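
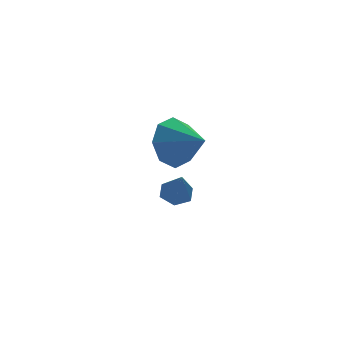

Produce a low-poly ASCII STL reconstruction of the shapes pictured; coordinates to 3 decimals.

solid 
facet normal 0.139 0.513 -0.847
outer loop
vertex 2.518 2.743 -4.902
vertex 2.205 3.27 -4.634
vertex 2.868 3.204 -4.565
endloop
endfacet
facet normal 0.737 -0.662 0.140
outer loop
vertex 2.518 2.743 -4.902
vertex 2.868 3.204 -4.565
vertex 1.995 2.49 -3.346
endloop
endfacet
facet normal 0.139 0.513 -0.847
outer loop
vertex 2.868 3.204 -4.565
vertex 2.205 3.27 -4.634
vertex 2.555 3.732 -4.297
endloop
endfacet
facet normal 0.766 0.135 0.628
outer loop
vertex 2.868 3.204 -4.565
vertex 2.555 3.732 -4.297
vertex 1.995 2.49 -3.346
endloop
endfacet
facet normal 0.138 0.513 -0.847
outer loop
vertex 2.555 3.732 -4.297
vertex 2.205 3.27 -4.634
vertex 1.892 3.798 -4.365
endloop
endfacet
facet normal -0.020 0.613 0.789
outer loop
vertex 2.555 3.732 -4.297
vertex 1.892 3.798 -4.365
vertex 1.995 2.49 -3.346
endloop
endfacet
facet normal 0.139 0.514 -0.847
outer loop
vertex 1.892 3.798 -4.365
vertex 2.205 3.27 -4.634
vertex 1.542 3.337 -4.702
endloop
endfacet
facet normal -0.835 0.295 0.464
outer loop
vertex 1.892 3.798 -4.365
vertex 1.542 3.337 -4.702
vertex 1.995 2.49 -3.346
endloop
endfacet
facet normal 0.139 0.514 -0.847
outer loop
vertex 1.542 3.337 -4.702
vertex 2.205 3.27 -4.634
vertex 1.855 2.809 -4.971
endloop
endfacet
facet normal -0.865 -0.501 -0.024
outer loop
vertex 1.542 3.337 -4.702
vertex 1.855 2.809 -4.971
vertex 1.995 2.49 -3.346
endloop
endfacet
facet normal 0.139 0.513 -0.847
outer loop
vertex 1.855 2.809 -4.971
vertex 2.205 3.27 -4.634
vertex 2.518 2.743 -4.902
endloop
endfacet
facet normal -0.078 -0.980 -0.186
outer loop
vertex 1.855 2.809 -4.971
vertex 2.518 2.743 -4.902
vertex 1.995 2.49 -3.346
endloop
endfacet
facet normal -0.354 0.857 -0.374
outer loop
vertex 0.845 -0.051 -0.933
vertex 0.317 0.143 0.013
vertex 1.314 0.382 -0.384
endloop
endfacet
facet normal 0.817 -0.478 -0.321
outer loop
vertex 0.845 -0.051 -0.933
vertex 1.314 0.382 -0.384
vertex 0.823 -1.083 0.547
endloop
endfacet
facet normal -0.354 0.857 -0.374
outer loop
vertex 1.314 0.382 -0.384
vertex 0.317 0.143 0.013
vertex 1.199 0.675 0.397
endloop
endfacet
facet normal 0.959 -0.187 0.211
outer loop
vertex 1.314 0.382 -0.384
vertex 1.199 0.675 0.397
vertex 0.823 -1.083 0.547
endloop
endfacet
facet normal -0.354 0.857 -0.374
outer loop
vertex 1.199 0.675 0.397
vertex 0.317 0.143 0.013
vertex 0.567 0.656 0.953
endloop
endfacet
facet normal 0.660 -0.077 0.747
outer loop
vertex 1.199 0.675 0.397
vertex 0.567 0.656 0.953
vertex 0.823 -1.083 0.547
endloop
endfacet
facet normal -0.354 0.857 -0.374
outer loop
vertex 0.567 0.656 0.953
vertex 0.317 0.143 0.013
vertex -0.211 0.337 0.958
endloop
endfacet
facet normal 0.094 -0.213 0.972
outer loop
vertex 0.567 0.656 0.953
vertex -0.211 0.337 0.958
vertex 0.823 -1.083 0.547
endloop
endfacet
facet normal -0.354 0.857 -0.374
outer loop
vertex -0.211 0.337 0.958
vertex 0.317 0.143 0.013
vertex -0.681 -0.096 0.41
endloop
endfacet
facet normal -0.406 -0.514 0.755
outer loop
vertex -0.211 0.337 0.958
vertex -0.681 -0.096 0.41
vertex 0.823 -1.083 0.547
endloop
endfacet
facet normal -0.354 0.857 -0.375
outer loop
vertex -0.681 -0.096 0.41
vertex 0.317 0.143 0.013
vertex -0.566 -0.39 -0.371
endloop
endfacet
facet normal -0.549 -0.806 0.222
outer loop
vertex -0.681 -0.096 0.41
vertex -0.566 -0.39 -0.371
vertex 0.823 -1.083 0.547
endloop
endfacet
facet normal -0.355 0.857 -0.374
outer loop
vertex -0.566 -0.39 -0.371
vertex 0.317 0.143 0.013
vertex 0.066 -0.371 -0.927
endloop
endfacet
facet normal -0.249 -0.916 -0.315
outer loop
vertex -0.566 -0.39 -0.371
vertex 0.066 -0.371 -0.927
vertex 0.823 -1.083 0.547
endloop
endfacet
facet normal -0.355 0.857 -0.374
outer loop
vertex 0.066 -0.371 -0.927
vertex 0.317 0.143 0.013
vertex 0.845 -0.051 -0.933
endloop
endfacet
facet normal 0.316 -0.780 -0.539
outer loop
vertex 0.066 -0.371 -0.927
vertex 0.845 -0.051 -0.933
vertex 0.823 -1.083 0.547
endloop
endfacet

endsolid


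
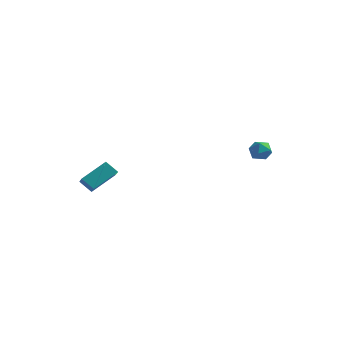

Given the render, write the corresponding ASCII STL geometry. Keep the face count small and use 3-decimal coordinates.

solid 
facet normal -0.941 -0.126 0.315
outer loop
vertex 3.294 3.996 0.754
vertex 3.522 3.396 1.195
vertex 3.524 4.117 1.488
endloop
endfacet
facet normal -0.812 0.560 0.162
outer loop
vertex 3.294 3.996 0.754
vertex 3.524 4.117 1.488
vertex 3.748 4.605 0.924
endloop
endfacet
facet normal -0.608 0.599 -0.521
outer loop
vertex 3.294 3.996 0.754
vertex 3.748 4.605 0.924
vertex 3.884 4.185 0.283
endloop
endfacet
facet normal -0.610 -0.062 -0.790
outer loop
vertex 3.294 3.996 0.754
vertex 3.884 4.185 0.283
vertex 3.744 3.438 0.45
endloop
endfacet
facet normal -0.816 -0.510 -0.272
outer loop
vertex 3.294 3.996 0.754
vertex 3.744 3.438 0.45
vertex 3.522 3.396 1.195
endloop
endfacet
facet normal -0.268 0.779 0.567
outer loop
vertex 3.748 4.605 0.924
vertex 3.524 4.117 1.488
vertex 4.256 4.382 1.47
endloop
endfacet
facet normal -0.474 -0.330 0.816
outer loop
vertex 3.524 4.117 1.488
vertex 3.522 3.396 1.195
vertex 4.116 3.635 1.637
endloop
endfacet
facet normal -0.273 -0.952 -0.135
outer loop
vertex 3.522 3.396 1.195
vertex 3.744 3.438 0.45
vertex 4.252 3.215 0.996
endloop
endfacet
facet normal 0.059 -0.228 -0.972
outer loop
vertex 3.744 3.438 0.45
vertex 3.884 4.185 0.283
vertex 4.476 3.703 0.432
endloop
endfacet
facet normal 0.062 0.841 -0.538
outer loop
vertex 3.884 4.185 0.283
vertex 3.748 4.605 0.924
vertex 4.478 4.424 0.725
endloop
endfacet
facet normal 0.610 0.062 0.790
outer loop
vertex 4.706 3.824 1.166
vertex 4.256 4.382 1.47
vertex 4.116 3.635 1.637
endloop
endfacet
facet normal 0.608 -0.599 0.521
outer loop
vertex 4.706 3.824 1.166
vertex 4.116 3.635 1.637
vertex 4.252 3.215 0.996
endloop
endfacet
facet normal 0.812 -0.560 -0.162
outer loop
vertex 4.706 3.824 1.166
vertex 4.252 3.215 0.996
vertex 4.476 3.703 0.432
endloop
endfacet
facet normal 0.941 0.126 -0.315
outer loop
vertex 4.706 3.824 1.166
vertex 4.476 3.703 0.432
vertex 4.478 4.424 0.725
endloop
endfacet
facet normal 0.816 0.510 0.272
outer loop
vertex 4.706 3.824 1.166
vertex 4.478 4.424 0.725
vertex 4.256 4.382 1.47
endloop
endfacet
facet normal -0.059 0.228 0.972
outer loop
vertex 4.116 3.635 1.637
vertex 4.256 4.382 1.47
vertex 3.524 4.117 1.488
endloop
endfacet
facet normal -0.062 -0.841 0.538
outer loop
vertex 4.252 3.215 0.996
vertex 4.116 3.635 1.637
vertex 3.522 3.396 1.195
endloop
endfacet
facet normal 0.268 -0.779 -0.567
outer loop
vertex 4.476 3.703 0.432
vertex 4.252 3.215 0.996
vertex 3.744 3.438 0.45
endloop
endfacet
facet normal 0.474 0.330 -0.816
outer loop
vertex 4.478 4.424 0.725
vertex 4.476 3.703 0.432
vertex 3.884 4.185 0.283
endloop
endfacet
facet normal 0.273 0.952 0.135
outer loop
vertex 4.256 4.382 1.47
vertex 4.478 4.424 0.725
vertex 3.748 4.605 0.924
endloop
endfacet
facet normal -0.732 -0.118 0.671
outer loop
vertex -1.699 -3.485 1.291
vertex -2.4 -2.71 0.662
vertex -2.372 -4.889 0.309
endloop
endfacet
facet normal 0.575 -0.636 0.515
outer loop
vertex -1.64 -4.77 -0.362
vertex -1.699 -3.485 1.291
vertex -2.372 -4.889 0.309
endloop
endfacet
facet normal -0.732 -0.118 0.671
outer loop
vertex -2.372 -4.889 0.309
vertex -2.4 -2.71 0.662
vertex -3.073 -4.113 -0.32
endloop
endfacet
facet normal -0.365 -0.763 -0.534
outer loop
vertex -3.073 -4.113 -0.32
vertex -1.64 -4.77 -0.362
vertex -2.372 -4.889 0.309
endloop
endfacet
facet normal 0.365 0.763 0.533
outer loop
vertex -1.699 -3.485 1.291
vertex -1.668 -2.591 -0.009
vertex -2.4 -2.71 0.662
endloop
endfacet
facet normal 0.575 -0.636 0.515
outer loop
vertex -0.967 -3.367 0.62
vertex -1.699 -3.485 1.291
vertex -1.64 -4.77 -0.362
endloop
endfacet
facet normal 0.366 0.763 0.533
outer loop
vertex -0.967 -3.367 0.62
vertex -1.668 -2.591 -0.009
vertex -1.699 -3.485 1.291
endloop
endfacet
facet normal -0.575 0.636 -0.515
outer loop
vertex -2.4 -2.71 0.662
vertex -1.668 -2.591 -0.009
vertex -3.073 -4.113 -0.32
endloop
endfacet
facet normal -0.366 -0.763 -0.533
outer loop
vertex -2.341 -3.995 -0.991
vertex -1.64 -4.77 -0.362
vertex -3.073 -4.113 -0.32
endloop
endfacet
facet normal -0.575 0.636 -0.515
outer loop
vertex -3.073 -4.113 -0.32
vertex -1.668 -2.591 -0.009
vertex -2.341 -3.995 -0.991
endloop
endfacet
facet normal 0.732 0.118 -0.671
outer loop
vertex -2.341 -3.995 -0.991
vertex -0.967 -3.367 0.62
vertex -1.64 -4.77 -0.362
endloop
endfacet
facet normal 0.732 0.118 -0.671
outer loop
vertex -1.668 -2.591 -0.009
vertex -0.967 -3.367 0.62
vertex -2.341 -3.995 -0.991
endloop
endfacet

endsolid


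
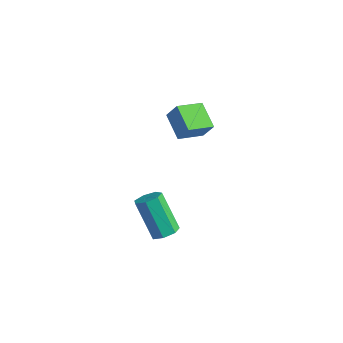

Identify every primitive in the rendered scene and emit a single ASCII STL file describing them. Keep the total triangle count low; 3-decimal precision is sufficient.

solid 
facet normal 0.559 -0.083 -0.825
outer loop
vertex 1.336 -3.464 -3.15
vertex 0.96 -4.007 -3.35
vertex 0.857 -3.338 -3.487
endloop
endfacet
facet normal 0.220 0.974 0.052
outer loop
vertex 1.336 -3.464 -3.15
vertex 0.857 -3.338 -3.487
vertex 0.156 -3.291 -1.409
endloop
endfacet
facet normal 0.220 0.974 0.052
outer loop
vertex 0.156 -3.291 -1.409
vertex 0.857 -3.338 -3.487
vertex -0.323 -3.165 -1.746
endloop
endfacet
facet normal -0.559 0.082 0.825
outer loop
vertex 0.156 -3.291 -1.409
vertex -0.323 -3.165 -1.746
vertex -0.22 -3.833 -1.61
endloop
endfacet
facet normal 0.559 -0.083 -0.825
outer loop
vertex 0.857 -3.338 -3.487
vertex 0.96 -4.007 -3.35
vertex 0.456 -3.716 -3.721
endloop
endfacet
facet normal -0.489 0.771 -0.408
outer loop
vertex 0.857 -3.338 -3.487
vertex 0.456 -3.716 -3.721
vertex -0.323 -3.165 -1.746
endloop
endfacet
facet normal -0.488 0.772 -0.408
outer loop
vertex -0.323 -3.165 -1.746
vertex 0.456 -3.716 -3.721
vertex -0.724 -3.542 -1.98
endloop
endfacet
facet normal -0.559 0.082 0.825
outer loop
vertex -0.323 -3.165 -1.746
vertex -0.724 -3.542 -1.98
vertex -0.22 -3.833 -1.61
endloop
endfacet
facet normal 0.559 -0.083 -0.825
outer loop
vertex 0.456 -3.716 -3.721
vertex 0.96 -4.007 -3.35
vertex 0.434 -4.313 -3.676
endloop
endfacet
facet normal -0.828 -0.012 -0.560
outer loop
vertex 0.456 -3.716 -3.721
vertex 0.434 -4.313 -3.676
vertex -0.724 -3.542 -1.98
endloop
endfacet
facet normal -0.828 -0.012 -0.560
outer loop
vertex -0.724 -3.542 -1.98
vertex 0.434 -4.313 -3.676
vertex -0.746 -4.139 -1.935
endloop
endfacet
facet normal -0.558 0.083 0.826
outer loop
vertex -0.724 -3.542 -1.98
vertex -0.746 -4.139 -1.935
vertex -0.22 -3.833 -1.61
endloop
endfacet
facet normal 0.559 -0.082 -0.825
outer loop
vertex 0.434 -4.313 -3.676
vertex 0.96 -4.007 -3.35
vertex 0.808 -4.679 -3.386
endloop
endfacet
facet normal -0.545 -0.787 -0.291
outer loop
vertex 0.434 -4.313 -3.676
vertex 0.808 -4.679 -3.386
vertex -0.746 -4.139 -1.935
endloop
endfacet
facet normal -0.544 -0.787 -0.290
outer loop
vertex -0.746 -4.139 -1.935
vertex 0.808 -4.679 -3.386
vertex -0.371 -4.505 -1.645
endloop
endfacet
facet normal -0.558 0.082 0.826
outer loop
vertex -0.746 -4.139 -1.935
vertex -0.371 -4.505 -1.645
vertex -0.22 -3.833 -1.61
endloop
endfacet
facet normal 0.559 -0.082 -0.825
outer loop
vertex 0.808 -4.679 -3.386
vertex 0.96 -4.007 -3.35
vertex 1.297 -4.539 -3.069
endloop
endfacet
facet normal 0.149 -0.969 0.198
outer loop
vertex 0.808 -4.679 -3.386
vertex 1.297 -4.539 -3.069
vertex -0.371 -4.505 -1.645
endloop
endfacet
facet normal 0.148 -0.969 0.197
outer loop
vertex -0.371 -4.505 -1.645
vertex 1.297 -4.539 -3.069
vertex 0.117 -4.366 -1.328
endloop
endfacet
facet normal -0.559 0.083 0.825
outer loop
vertex -0.371 -4.505 -1.645
vertex 0.117 -4.366 -1.328
vertex -0.22 -3.833 -1.61
endloop
endfacet
facet normal 0.559 -0.082 -0.825
outer loop
vertex 1.297 -4.539 -3.069
vertex 0.96 -4.007 -3.35
vertex 1.531 -3.999 -2.964
endloop
endfacet
facet normal 0.731 -0.421 0.537
outer loop
vertex 1.297 -4.539 -3.069
vertex 1.531 -3.999 -2.964
vertex 0.117 -4.366 -1.328
endloop
endfacet
facet normal 0.731 -0.422 0.537
outer loop
vertex 0.117 -4.366 -1.328
vertex 1.531 -3.999 -2.964
vertex 0.352 -3.825 -1.223
endloop
endfacet
facet normal -0.559 0.083 0.825
outer loop
vertex 0.117 -4.366 -1.328
vertex 0.352 -3.825 -1.223
vertex -0.22 -3.833 -1.61
endloop
endfacet
facet normal 0.559 -0.083 -0.825
outer loop
vertex 1.531 -3.999 -2.964
vertex 0.96 -4.007 -3.35
vertex 1.336 -3.464 -3.15
endloop
endfacet
facet normal 0.763 0.442 0.472
outer loop
vertex 1.531 -3.999 -2.964
vertex 1.336 -3.464 -3.15
vertex 0.352 -3.825 -1.223
endloop
endfacet
facet normal 0.762 0.444 0.472
outer loop
vertex 0.352 -3.825 -1.223
vertex 1.336 -3.464 -3.15
vertex 0.156 -3.291 -1.409
endloop
endfacet
facet normal -0.559 0.082 0.825
outer loop
vertex 0.352 -3.825 -1.223
vertex 0.156 -3.291 -1.409
vertex -0.22 -3.833 -1.61
endloop
endfacet
facet normal -0.514 -0.097 -0.852
outer loop
vertex -2.52 1.018 -2.173
vertex -3.756 1.641 -1.498
vertex -2.07 2.373 -2.599
endloop
endfacet
facet normal 0.802 -0.404 -0.439
outer loop
vertex -1.504 2.479 -1.662
vertex -2.52 1.018 -2.173
vertex -2.07 2.373 -2.599
endloop
endfacet
facet normal -0.514 -0.097 -0.852
outer loop
vertex -2.07 2.373 -2.599
vertex -3.756 1.641 -1.498
vertex -3.305 2.996 -1.924
endloop
endfacet
facet normal 0.303 0.909 -0.286
outer loop
vertex -3.305 2.996 -1.924
vertex -1.504 2.479 -1.662
vertex -2.07 2.373 -2.599
endloop
endfacet
facet normal -0.302 -0.909 0.286
outer loop
vertex -2.52 1.018 -2.173
vertex -3.19 1.747 -0.561
vertex -3.756 1.641 -1.498
endloop
endfacet
facet normal 0.803 -0.405 -0.438
outer loop
vertex -1.955 1.124 -1.236
vertex -2.52 1.018 -2.173
vertex -1.504 2.479 -1.662
endloop
endfacet
facet normal -0.303 -0.909 0.285
outer loop
vertex -1.955 1.124 -1.236
vertex -3.19 1.747 -0.561
vertex -2.52 1.018 -2.173
endloop
endfacet
facet normal -0.802 0.405 0.439
outer loop
vertex -3.756 1.641 -1.498
vertex -3.19 1.747 -0.561
vertex -3.305 2.996 -1.924
endloop
endfacet
facet normal 0.303 0.909 -0.285
outer loop
vertex -2.74 3.102 -0.987
vertex -1.504 2.479 -1.662
vertex -3.305 2.996 -1.924
endloop
endfacet
facet normal -0.803 0.404 0.438
outer loop
vertex -3.305 2.996 -1.924
vertex -3.19 1.747 -0.561
vertex -2.74 3.102 -0.987
endloop
endfacet
facet normal 0.514 0.097 0.852
outer loop
vertex -2.74 3.102 -0.987
vertex -1.955 1.124 -1.236
vertex -1.504 2.479 -1.662
endloop
endfacet
facet normal 0.515 0.097 0.852
outer loop
vertex -3.19 1.747 -0.561
vertex -1.955 1.124 -1.236
vertex -2.74 3.102 -0.987
endloop
endfacet

endsolid


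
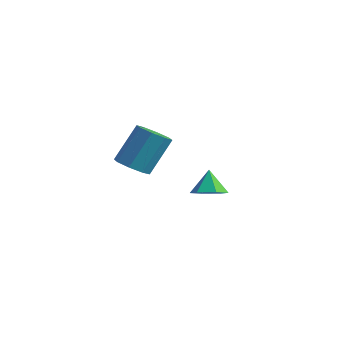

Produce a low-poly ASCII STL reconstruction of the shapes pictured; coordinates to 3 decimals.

solid 
facet normal 0.331 -0.410 -0.850
outer loop
vertex -0.086 3.43 -3.434
vertex -0.857 2.973 -3.514
vertex -0.779 3.792 -3.879
endloop
endfacet
facet normal 0.306 0.914 0.266
outer loop
vertex -0.086 3.43 -3.434
vertex -0.779 3.792 -3.879
vertex -1.303 3.527 -2.366
endloop
endfacet
facet normal 0.330 -0.410 -0.850
outer loop
vertex -0.779 3.792 -3.879
vertex -0.857 2.973 -3.514
vertex -1.551 3.334 -3.958
endloop
endfacet
facet normal -0.508 0.861 -0.025
outer loop
vertex -0.779 3.792 -3.879
vertex -1.551 3.334 -3.958
vertex -1.303 3.527 -2.366
endloop
endfacet
facet normal 0.330 -0.410 -0.850
outer loop
vertex -1.551 3.334 -3.958
vertex -0.857 2.973 -3.514
vertex -1.628 2.516 -3.593
endloop
endfacet
facet normal -0.979 0.152 0.134
outer loop
vertex -1.551 3.334 -3.958
vertex -1.628 2.516 -3.593
vertex -1.303 3.527 -2.366
endloop
endfacet
facet normal 0.331 -0.411 -0.850
outer loop
vertex -1.628 2.516 -3.593
vertex -0.857 2.973 -3.514
vertex -0.934 2.154 -3.148
endloop
endfacet
facet normal -0.637 -0.504 0.584
outer loop
vertex -1.628 2.516 -3.593
vertex -0.934 2.154 -3.148
vertex -1.303 3.527 -2.366
endloop
endfacet
facet normal 0.331 -0.411 -0.850
outer loop
vertex -0.934 2.154 -3.148
vertex -0.857 2.973 -3.514
vertex -0.163 2.611 -3.069
endloop
endfacet
facet normal 0.177 -0.451 0.875
outer loop
vertex -0.934 2.154 -3.148
vertex -0.163 2.611 -3.069
vertex -1.303 3.527 -2.366
endloop
endfacet
facet normal 0.331 -0.410 -0.850
outer loop
vertex -0.163 2.611 -3.069
vertex -0.857 2.973 -3.514
vertex -0.086 3.43 -3.434
endloop
endfacet
facet normal 0.649 0.258 0.716
outer loop
vertex -0.163 2.611 -3.069
vertex -0.086 3.43 -3.434
vertex -1.303 3.527 -2.366
endloop
endfacet
facet normal -0.143 -0.554 -0.820
outer loop
vertex 0.384 -3.243 0.888
vertex -0.441 -2.971 0.848
vertex 0.316 -2.689 0.526
endloop
endfacet
facet normal 0.984 0.006 -0.176
outer loop
vertex 0.384 -3.243 0.888
vertex 0.316 -2.689 0.526
vertex 0.686 -2.082 2.611
endloop
endfacet
facet normal 0.984 0.006 -0.176
outer loop
vertex 0.686 -2.082 2.611
vertex 0.316 -2.689 0.526
vertex 0.618 -1.527 2.249
endloop
endfacet
facet normal 0.144 0.553 0.821
outer loop
vertex 0.686 -2.082 2.611
vertex 0.618 -1.527 2.249
vertex -0.139 -1.809 2.572
endloop
endfacet
facet normal -0.143 -0.553 -0.821
outer loop
vertex 0.316 -2.689 0.526
vertex -0.441 -2.971 0.848
vertex -0.196 -2.299 0.353
endloop
endfacet
facet normal 0.624 0.593 -0.509
outer loop
vertex 0.316 -2.689 0.526
vertex -0.196 -2.299 0.353
vertex 0.618 -1.527 2.249
endloop
endfacet
facet normal 0.623 0.594 -0.509
outer loop
vertex 0.618 -1.527 2.249
vertex -0.196 -2.299 0.353
vertex 0.106 -1.138 2.076
endloop
endfacet
facet normal 0.144 0.554 0.820
outer loop
vertex 0.618 -1.527 2.249
vertex 0.106 -1.138 2.076
vertex -0.139 -1.809 2.572
endloop
endfacet
facet normal -0.143 -0.553 -0.821
outer loop
vertex -0.196 -2.299 0.353
vertex -0.441 -2.971 0.848
vertex -0.851 -2.303 0.47
endloop
endfacet
facet normal -0.102 0.833 -0.544
outer loop
vertex -0.196 -2.299 0.353
vertex -0.851 -2.303 0.47
vertex 0.106 -1.138 2.076
endloop
endfacet
facet normal -0.102 0.833 -0.544
outer loop
vertex 0.106 -1.138 2.076
vertex -0.851 -2.303 0.47
vertex -0.549 -1.142 2.193
endloop
endfacet
facet normal 0.143 0.554 0.820
outer loop
vertex 0.106 -1.138 2.076
vertex -0.549 -1.142 2.193
vertex -0.139 -1.809 2.572
endloop
endfacet
facet normal -0.144 -0.553 -0.821
outer loop
vertex -0.851 -2.303 0.47
vertex -0.441 -2.971 0.848
vertex -1.266 -2.698 0.809
endloop
endfacet
facet normal -0.769 0.585 -0.259
outer loop
vertex -0.851 -2.303 0.47
vertex -1.266 -2.698 0.809
vertex -0.549 -1.142 2.193
endloop
endfacet
facet normal -0.769 0.585 -0.259
outer loop
vertex -0.549 -1.142 2.193
vertex -1.266 -2.698 0.809
vertex -0.964 -1.537 2.532
endloop
endfacet
facet normal 0.143 0.554 0.820
outer loop
vertex -0.549 -1.142 2.193
vertex -0.964 -1.537 2.532
vertex -0.139 -1.809 2.572
endloop
endfacet
facet normal -0.144 -0.553 -0.821
outer loop
vertex -1.266 -2.698 0.809
vertex -0.441 -2.971 0.848
vertex -1.198 -3.253 1.171
endloop
endfacet
facet normal -0.984 -0.006 0.176
outer loop
vertex -1.266 -2.698 0.809
vertex -1.198 -3.253 1.171
vertex -0.964 -1.537 2.532
endloop
endfacet
facet normal -0.984 -0.006 0.176
outer loop
vertex -0.964 -1.537 2.532
vertex -1.198 -3.253 1.171
vertex -0.896 -2.091 2.894
endloop
endfacet
facet normal 0.143 0.554 0.820
outer loop
vertex -0.964 -1.537 2.532
vertex -0.896 -2.091 2.894
vertex -0.139 -1.809 2.572
endloop
endfacet
facet normal -0.144 -0.554 -0.820
outer loop
vertex -1.198 -3.253 1.171
vertex -0.441 -2.971 0.848
vertex -0.686 -3.642 1.344
endloop
endfacet
facet normal -0.623 -0.593 0.509
outer loop
vertex -1.198 -3.253 1.171
vertex -0.686 -3.642 1.344
vertex -0.896 -2.091 2.894
endloop
endfacet
facet normal -0.624 -0.593 0.509
outer loop
vertex -0.896 -2.091 2.894
vertex -0.686 -3.642 1.344
vertex -0.384 -2.481 3.067
endloop
endfacet
facet normal 0.143 0.553 0.821
outer loop
vertex -0.896 -2.091 2.894
vertex -0.384 -2.481 3.067
vertex -0.139 -1.809 2.572
endloop
endfacet
facet normal -0.143 -0.554 -0.820
outer loop
vertex -0.686 -3.642 1.344
vertex -0.441 -2.971 0.848
vertex -0.031 -3.638 1.227
endloop
endfacet
facet normal 0.102 -0.833 0.544
outer loop
vertex -0.686 -3.642 1.344
vertex -0.031 -3.638 1.227
vertex -0.384 -2.481 3.067
endloop
endfacet
facet normal 0.102 -0.833 0.544
outer loop
vertex -0.384 -2.481 3.067
vertex -0.031 -3.638 1.227
vertex 0.271 -2.477 2.95
endloop
endfacet
facet normal 0.143 0.553 0.821
outer loop
vertex -0.384 -2.481 3.067
vertex 0.271 -2.477 2.95
vertex -0.139 -1.809 2.572
endloop
endfacet
facet normal -0.143 -0.554 -0.820
outer loop
vertex -0.031 -3.638 1.227
vertex -0.441 -2.971 0.848
vertex 0.384 -3.243 0.888
endloop
endfacet
facet normal 0.769 -0.585 0.259
outer loop
vertex -0.031 -3.638 1.227
vertex 0.384 -3.243 0.888
vertex 0.271 -2.477 2.95
endloop
endfacet
facet normal 0.769 -0.585 0.259
outer loop
vertex 0.271 -2.477 2.95
vertex 0.384 -3.243 0.888
vertex 0.686 -2.082 2.611
endloop
endfacet
facet normal 0.144 0.553 0.821
outer loop
vertex 0.271 -2.477 2.95
vertex 0.686 -2.082 2.611
vertex -0.139 -1.809 2.572
endloop
endfacet

endsolid


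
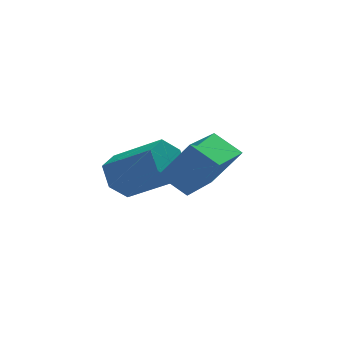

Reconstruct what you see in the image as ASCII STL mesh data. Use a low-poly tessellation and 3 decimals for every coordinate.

solid 
facet normal -0.619 0.584 -0.525
outer loop
vertex 2.613 3.037 -2.233
vertex 2.085 2.402 -2.317
vertex 2.018 2.915 -1.668
endloop
endfacet
facet normal 0.320 0.798 0.510
outer loop
vertex 2.613 3.037 -2.233
vertex 2.018 2.915 -1.668
vertex 3.783 1.933 -1.239
endloop
endfacet
facet normal 0.320 0.798 0.510
outer loop
vertex 3.783 1.933 -1.239
vertex 2.018 2.915 -1.668
vertex 3.187 1.811 -0.674
endloop
endfacet
facet normal 0.618 -0.584 0.526
outer loop
vertex 3.783 1.933 -1.239
vertex 3.187 1.811 -0.674
vertex 3.255 1.298 -1.323
endloop
endfacet
facet normal -0.619 0.584 -0.525
outer loop
vertex 2.018 2.915 -1.668
vertex 2.085 2.402 -2.317
vertex 1.49 2.28 -1.752
endloop
endfacet
facet normal -0.461 0.272 0.845
outer loop
vertex 2.018 2.915 -1.668
vertex 1.49 2.28 -1.752
vertex 3.187 1.811 -0.674
endloop
endfacet
facet normal -0.461 0.272 0.845
outer loop
vertex 3.187 1.811 -0.674
vertex 1.49 2.28 -1.752
vertex 2.659 1.176 -0.758
endloop
endfacet
facet normal 0.618 -0.584 0.526
outer loop
vertex 3.187 1.811 -0.674
vertex 2.659 1.176 -0.758
vertex 3.255 1.298 -1.323
endloop
endfacet
facet normal -0.619 0.584 -0.525
outer loop
vertex 1.49 2.28 -1.752
vertex 2.085 2.402 -2.317
vertex 1.557 1.767 -2.401
endloop
endfacet
facet normal -0.782 -0.526 0.335
outer loop
vertex 1.49 2.28 -1.752
vertex 1.557 1.767 -2.401
vertex 2.659 1.176 -0.758
endloop
endfacet
facet normal -0.781 -0.527 0.335
outer loop
vertex 2.659 1.176 -0.758
vertex 1.557 1.767 -2.401
vertex 2.727 0.663 -1.407
endloop
endfacet
facet normal 0.618 -0.584 0.526
outer loop
vertex 2.659 1.176 -0.758
vertex 2.727 0.663 -1.407
vertex 3.255 1.298 -1.323
endloop
endfacet
facet normal -0.618 0.584 -0.526
outer loop
vertex 1.557 1.767 -2.401
vertex 2.085 2.402 -2.317
vertex 2.153 1.889 -2.966
endloop
endfacet
facet normal -0.320 -0.798 -0.510
outer loop
vertex 1.557 1.767 -2.401
vertex 2.153 1.889 -2.966
vertex 2.727 0.663 -1.407
endloop
endfacet
facet normal -0.320 -0.798 -0.510
outer loop
vertex 2.727 0.663 -1.407
vertex 2.153 1.889 -2.966
vertex 3.322 0.785 -1.972
endloop
endfacet
facet normal 0.619 -0.584 0.525
outer loop
vertex 2.727 0.663 -1.407
vertex 3.322 0.785 -1.972
vertex 3.255 1.298 -1.323
endloop
endfacet
facet normal -0.618 0.584 -0.526
outer loop
vertex 2.153 1.889 -2.966
vertex 2.085 2.402 -2.317
vertex 2.681 2.524 -2.882
endloop
endfacet
facet normal 0.461 -0.272 -0.845
outer loop
vertex 2.153 1.889 -2.966
vertex 2.681 2.524 -2.882
vertex 3.322 0.785 -1.972
endloop
endfacet
facet normal 0.461 -0.272 -0.845
outer loop
vertex 3.322 0.785 -1.972
vertex 2.681 2.524 -2.882
vertex 3.85 1.42 -1.888
endloop
endfacet
facet normal 0.619 -0.584 0.525
outer loop
vertex 3.322 0.785 -1.972
vertex 3.85 1.42 -1.888
vertex 3.255 1.298 -1.323
endloop
endfacet
facet normal -0.618 0.584 -0.526
outer loop
vertex 2.681 2.524 -2.882
vertex 2.085 2.402 -2.317
vertex 2.613 3.037 -2.233
endloop
endfacet
facet normal 0.782 0.527 -0.334
outer loop
vertex 2.681 2.524 -2.882
vertex 2.613 3.037 -2.233
vertex 3.85 1.42 -1.888
endloop
endfacet
facet normal 0.781 0.526 -0.335
outer loop
vertex 3.85 1.42 -1.888
vertex 2.613 3.037 -2.233
vertex 3.783 1.933 -1.239
endloop
endfacet
facet normal 0.619 -0.584 0.525
outer loop
vertex 3.85 1.42 -1.888
vertex 3.783 1.933 -1.239
vertex 3.255 1.298 -1.323
endloop
endfacet
facet normal -0.547 0.212 -0.810
outer loop
vertex 2.291 -0.846 -0.849
vertex 3.558 0.855 -1.261
vertex 2.942 -1.477 -1.454
endloop
endfacet
facet normal -0.587 -0.787 0.190
outer loop
vertex 3.762 -1.795 -0.239
vertex 2.291 -0.846 -0.849
vertex 2.942 -1.477 -1.454
endloop
endfacet
facet normal -0.547 0.212 -0.810
outer loop
vertex 2.942 -1.477 -1.454
vertex 3.558 0.855 -1.261
vertex 4.209 0.223 -1.866
endloop
endfacet
facet normal 0.597 -0.579 -0.555
outer loop
vertex 4.209 0.223 -1.866
vertex 3.762 -1.795 -0.239
vertex 2.942 -1.477 -1.454
endloop
endfacet
facet normal -0.597 0.579 0.555
outer loop
vertex 2.291 -0.846 -0.849
vertex 4.378 0.537 -0.046
vertex 3.558 0.855 -1.261
endloop
endfacet
facet normal -0.587 -0.787 0.191
outer loop
vertex 3.111 -1.163 0.366
vertex 2.291 -0.846 -0.849
vertex 3.762 -1.795 -0.239
endloop
endfacet
facet normal -0.597 0.580 0.554
outer loop
vertex 3.111 -1.163 0.366
vertex 4.378 0.537 -0.046
vertex 2.291 -0.846 -0.849
endloop
endfacet
facet normal 0.587 0.787 -0.190
outer loop
vertex 3.558 0.855 -1.261
vertex 4.378 0.537 -0.046
vertex 4.209 0.223 -1.866
endloop
endfacet
facet normal 0.598 -0.579 -0.554
outer loop
vertex 5.029 -0.094 -0.651
vertex 3.762 -1.795 -0.239
vertex 4.209 0.223 -1.866
endloop
endfacet
facet normal 0.586 0.787 -0.190
outer loop
vertex 4.209 0.223 -1.866
vertex 4.378 0.537 -0.046
vertex 5.029 -0.094 -0.651
endloop
endfacet
facet normal 0.547 -0.211 0.810
outer loop
vertex 5.029 -0.094 -0.651
vertex 3.111 -1.163 0.366
vertex 3.762 -1.795 -0.239
endloop
endfacet
facet normal 0.547 -0.212 0.810
outer loop
vertex 4.378 0.537 -0.046
vertex 3.111 -1.163 0.366
vertex 5.029 -0.094 -0.651
endloop
endfacet

endsolid


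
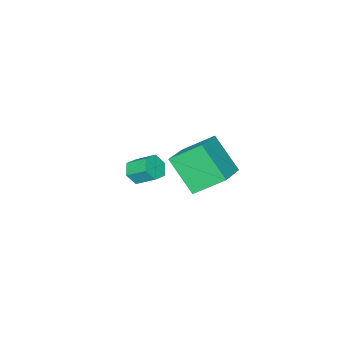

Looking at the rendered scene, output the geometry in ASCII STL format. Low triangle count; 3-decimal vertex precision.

solid 
facet normal -0.856 -0.389 -0.341
outer loop
vertex -3.014 2.498 3.416
vertex -3.825 3.458 4.357
vertex -3.059 3.76 2.091
endloop
endfacet
facet normal 0.516 -0.611 -0.600
outer loop
vertex -1.775 4.342 2.603
vertex -3.014 2.498 3.416
vertex -3.059 3.76 2.091
endloop
endfacet
facet normal -0.856 -0.389 -0.341
outer loop
vertex -3.059 3.76 2.091
vertex -3.825 3.458 4.357
vertex -3.87 4.719 3.033
endloop
endfacet
facet normal -0.024 0.690 -0.723
outer loop
vertex -3.87 4.719 3.033
vertex -1.775 4.342 2.603
vertex -3.059 3.76 2.091
endloop
endfacet
facet normal 0.024 -0.689 0.724
outer loop
vertex -3.014 2.498 3.416
vertex -2.541 4.04 4.869
vertex -3.825 3.458 4.357
endloop
endfacet
facet normal 0.516 -0.611 -0.600
outer loop
vertex -1.73 3.081 3.927
vertex -3.014 2.498 3.416
vertex -1.775 4.342 2.603
endloop
endfacet
facet normal 0.025 -0.690 0.724
outer loop
vertex -1.73 3.081 3.927
vertex -2.541 4.04 4.869
vertex -3.014 2.498 3.416
endloop
endfacet
facet normal -0.516 0.611 0.600
outer loop
vertex -3.825 3.458 4.357
vertex -2.541 4.04 4.869
vertex -3.87 4.719 3.033
endloop
endfacet
facet normal -0.025 0.689 -0.724
outer loop
vertex -2.586 5.302 3.544
vertex -1.775 4.342 2.603
vertex -3.87 4.719 3.033
endloop
endfacet
facet normal -0.516 0.611 0.600
outer loop
vertex -3.87 4.719 3.033
vertex -2.541 4.04 4.869
vertex -2.586 5.302 3.544
endloop
endfacet
facet normal 0.856 0.389 0.341
outer loop
vertex -2.586 5.302 3.544
vertex -1.73 3.081 3.927
vertex -1.775 4.342 2.603
endloop
endfacet
facet normal 0.856 0.389 0.341
outer loop
vertex -2.541 4.04 4.869
vertex -1.73 3.081 3.927
vertex -2.586 5.302 3.544
endloop
endfacet
facet normal 0.242 -0.776 -0.583
outer loop
vertex -3.308 -0.485 -0.661
vertex -3.675 -0.861 -0.313
vertex -3.914 -0.56 -0.813
endloop
endfacet
facet normal 0.118 0.620 -0.776
outer loop
vertex -3.308 -0.485 -0.661
vertex -3.914 -0.56 -0.813
vertex -3.578 0.376 -0.014
endloop
endfacet
facet normal 0.118 0.620 -0.776
outer loop
vertex -3.578 0.376 -0.014
vertex -3.914 -0.56 -0.813
vertex -4.184 0.301 -0.166
endloop
endfacet
facet normal -0.242 0.776 0.582
outer loop
vertex -3.578 0.376 -0.014
vertex -4.184 0.301 -0.166
vertex -3.945 0.001 0.333
endloop
endfacet
facet normal 0.242 -0.776 -0.583
outer loop
vertex -3.914 -0.56 -0.813
vertex -3.675 -0.861 -0.313
vertex -4.282 -0.936 -0.465
endloop
endfacet
facet normal -0.775 0.206 -0.597
outer loop
vertex -3.914 -0.56 -0.813
vertex -4.282 -0.936 -0.465
vertex -4.184 0.301 -0.166
endloop
endfacet
facet normal -0.774 0.206 -0.598
outer loop
vertex -4.184 0.301 -0.166
vertex -4.282 -0.936 -0.465
vertex -4.552 -0.075 0.181
endloop
endfacet
facet normal -0.243 0.776 0.583
outer loop
vertex -4.184 0.301 -0.166
vertex -4.552 -0.075 0.181
vertex -3.945 0.001 0.333
endloop
endfacet
facet normal 0.242 -0.776 -0.583
outer loop
vertex -4.282 -0.936 -0.465
vertex -3.675 -0.861 -0.313
vertex -4.042 -1.236 0.034
endloop
endfacet
facet normal -0.892 -0.415 0.180
outer loop
vertex -4.282 -0.936 -0.465
vertex -4.042 -1.236 0.034
vertex -4.552 -0.075 0.181
endloop
endfacet
facet normal -0.892 -0.415 0.179
outer loop
vertex -4.552 -0.075 0.181
vertex -4.042 -1.236 0.034
vertex -4.312 -0.375 0.681
endloop
endfacet
facet normal -0.243 0.776 0.582
outer loop
vertex -4.552 -0.075 0.181
vertex -4.312 -0.375 0.681
vertex -3.945 0.001 0.333
endloop
endfacet
facet normal 0.242 -0.776 -0.582
outer loop
vertex -4.042 -1.236 0.034
vertex -3.675 -0.861 -0.313
vertex -3.436 -1.161 0.186
endloop
endfacet
facet normal -0.118 -0.620 0.776
outer loop
vertex -4.042 -1.236 0.034
vertex -3.436 -1.161 0.186
vertex -4.312 -0.375 0.681
endloop
endfacet
facet normal -0.118 -0.620 0.776
outer loop
vertex -4.312 -0.375 0.681
vertex -3.436 -1.161 0.186
vertex -3.706 -0.3 0.833
endloop
endfacet
facet normal -0.242 0.776 0.583
outer loop
vertex -4.312 -0.375 0.681
vertex -3.706 -0.3 0.833
vertex -3.945 0.001 0.333
endloop
endfacet
facet normal 0.243 -0.776 -0.583
outer loop
vertex -3.436 -1.161 0.186
vertex -3.675 -0.861 -0.313
vertex -3.068 -0.785 -0.161
endloop
endfacet
facet normal 0.775 -0.206 0.598
outer loop
vertex -3.436 -1.161 0.186
vertex -3.068 -0.785 -0.161
vertex -3.706 -0.3 0.833
endloop
endfacet
facet normal 0.775 -0.205 0.598
outer loop
vertex -3.706 -0.3 0.833
vertex -3.068 -0.785 -0.161
vertex -3.338 0.076 0.485
endloop
endfacet
facet normal -0.242 0.776 0.583
outer loop
vertex -3.706 -0.3 0.833
vertex -3.338 0.076 0.485
vertex -3.945 0.001 0.333
endloop
endfacet
facet normal 0.243 -0.776 -0.582
outer loop
vertex -3.068 -0.785 -0.161
vertex -3.675 -0.861 -0.313
vertex -3.308 -0.485 -0.661
endloop
endfacet
facet normal 0.892 0.414 -0.180
outer loop
vertex -3.068 -0.785 -0.161
vertex -3.308 -0.485 -0.661
vertex -3.338 0.076 0.485
endloop
endfacet
facet normal 0.892 0.415 -0.180
outer loop
vertex -3.338 0.076 0.485
vertex -3.308 -0.485 -0.661
vertex -3.578 0.376 -0.014
endloop
endfacet
facet normal -0.242 0.776 0.583
outer loop
vertex -3.338 0.076 0.485
vertex -3.578 0.376 -0.014
vertex -3.945 0.001 0.333
endloop
endfacet

endsolid


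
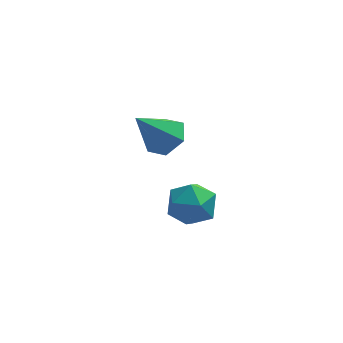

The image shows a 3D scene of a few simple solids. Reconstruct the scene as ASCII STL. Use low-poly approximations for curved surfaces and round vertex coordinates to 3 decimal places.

solid 
facet normal -0.626 0.152 0.765
outer loop
vertex 2.225 3.454 -3.602
vertex 2.218 2.401 -3.399
vertex 2.946 3.033 -2.929
endloop
endfacet
facet normal -0.203 0.717 0.667
outer loop
vertex 2.225 3.454 -3.602
vertex 2.946 3.033 -2.929
vertex 3.246 3.778 -3.639
endloop
endfacet
facet normal -0.302 0.953 -0.000
outer loop
vertex 2.225 3.454 -3.602
vertex 3.246 3.778 -3.639
vertex 2.704 3.606 -4.549
endloop
endfacet
facet normal -0.787 0.532 -0.312
outer loop
vertex 2.225 3.454 -3.602
vertex 2.704 3.606 -4.549
vertex 2.069 2.755 -4.4
endloop
endfacet
facet normal -0.986 0.037 0.160
outer loop
vertex 2.225 3.454 -3.602
vertex 2.069 2.755 -4.4
vertex 2.218 2.401 -3.399
endloop
endfacet
facet normal 0.474 0.500 0.725
outer loop
vertex 3.246 3.778 -3.639
vertex 2.946 3.033 -2.929
vertex 3.871 2.925 -3.46
endloop
endfacet
facet normal -0.210 -0.416 0.885
outer loop
vertex 2.946 3.033 -2.929
vertex 2.218 2.401 -3.399
vertex 3.236 2.074 -3.311
endloop
endfacet
facet normal -0.793 -0.601 -0.095
outer loop
vertex 2.218 2.401 -3.399
vertex 2.069 2.755 -4.4
vertex 2.694 1.902 -4.221
endloop
endfacet
facet normal -0.470 0.200 -0.860
outer loop
vertex 2.069 2.755 -4.4
vertex 2.704 3.606 -4.549
vertex 2.994 2.647 -4.931
endloop
endfacet
facet normal 0.314 0.881 -0.353
outer loop
vertex 2.704 3.606 -4.549
vertex 3.246 3.778 -3.639
vertex 3.722 3.279 -4.461
endloop
endfacet
facet normal 0.787 -0.532 0.312
outer loop
vertex 3.715 2.226 -4.258
vertex 3.871 2.925 -3.46
vertex 3.236 2.074 -3.311
endloop
endfacet
facet normal 0.302 -0.953 0.000
outer loop
vertex 3.715 2.226 -4.258
vertex 3.236 2.074 -3.311
vertex 2.694 1.902 -4.221
endloop
endfacet
facet normal 0.203 -0.717 -0.667
outer loop
vertex 3.715 2.226 -4.258
vertex 2.694 1.902 -4.221
vertex 2.994 2.647 -4.931
endloop
endfacet
facet normal 0.626 -0.152 -0.765
outer loop
vertex 3.715 2.226 -4.258
vertex 2.994 2.647 -4.931
vertex 3.722 3.279 -4.461
endloop
endfacet
facet normal 0.986 -0.037 -0.160
outer loop
vertex 3.715 2.226 -4.258
vertex 3.722 3.279 -4.461
vertex 3.871 2.925 -3.46
endloop
endfacet
facet normal 0.470 -0.200 0.860
outer loop
vertex 3.236 2.074 -3.311
vertex 3.871 2.925 -3.46
vertex 2.946 3.033 -2.929
endloop
endfacet
facet normal -0.314 -0.881 0.353
outer loop
vertex 2.694 1.902 -4.221
vertex 3.236 2.074 -3.311
vertex 2.218 2.401 -3.399
endloop
endfacet
facet normal -0.474 -0.500 -0.725
outer loop
vertex 2.994 2.647 -4.931
vertex 2.694 1.902 -4.221
vertex 2.069 2.755 -4.4
endloop
endfacet
facet normal 0.210 0.416 -0.885
outer loop
vertex 3.722 3.279 -4.461
vertex 2.994 2.647 -4.931
vertex 2.704 3.606 -4.549
endloop
endfacet
facet normal 0.793 0.601 0.095
outer loop
vertex 3.871 2.925 -3.46
vertex 3.722 3.279 -4.461
vertex 3.246 3.778 -3.639
endloop
endfacet
facet normal 0.565 0.222 -0.794
outer loop
vertex 2.716 3.615 0.215
vertex 2.044 3.348 -0.338
vertex 2.09 4.214 -0.063
endloop
endfacet
facet normal 0.211 0.584 0.784
outer loop
vertex 2.716 3.615 0.215
vertex 2.09 4.214 -0.063
vertex 0.936 2.912 1.218
endloop
endfacet
facet normal 0.565 0.222 -0.794
outer loop
vertex 2.09 4.214 -0.063
vertex 2.044 3.348 -0.338
vertex 1.418 3.947 -0.616
endloop
endfacet
facet normal -0.552 0.780 0.295
outer loop
vertex 2.09 4.214 -0.063
vertex 1.418 3.947 -0.616
vertex 0.936 2.912 1.218
endloop
endfacet
facet normal 0.565 0.222 -0.794
outer loop
vertex 1.418 3.947 -0.616
vertex 2.044 3.348 -0.338
vertex 1.372 3.081 -0.891
endloop
endfacet
facet normal -0.975 0.113 -0.192
outer loop
vertex 1.418 3.947 -0.616
vertex 1.372 3.081 -0.891
vertex 0.936 2.912 1.218
endloop
endfacet
facet normal 0.565 0.223 -0.794
outer loop
vertex 1.372 3.081 -0.891
vertex 2.044 3.348 -0.338
vertex 1.998 2.482 -0.614
endloop
endfacet
facet normal -0.633 -0.750 -0.191
outer loop
vertex 1.372 3.081 -0.891
vertex 1.998 2.482 -0.614
vertex 0.936 2.912 1.218
endloop
endfacet
facet normal 0.565 0.223 -0.794
outer loop
vertex 1.998 2.482 -0.614
vertex 2.044 3.348 -0.338
vertex 2.67 2.749 -0.061
endloop
endfacet
facet normal 0.131 -0.946 0.298
outer loop
vertex 1.998 2.482 -0.614
vertex 2.67 2.749 -0.061
vertex 0.936 2.912 1.218
endloop
endfacet
facet normal 0.565 0.223 -0.794
outer loop
vertex 2.67 2.749 -0.061
vertex 2.044 3.348 -0.338
vertex 2.716 3.615 0.215
endloop
endfacet
facet normal 0.553 -0.280 0.785
outer loop
vertex 2.67 2.749 -0.061
vertex 2.716 3.615 0.215
vertex 0.936 2.912 1.218
endloop
endfacet

endsolid


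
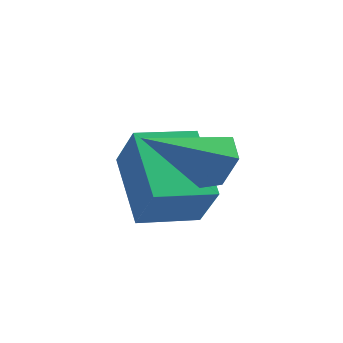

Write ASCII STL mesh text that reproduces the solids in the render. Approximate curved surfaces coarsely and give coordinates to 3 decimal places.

solid 
facet normal 0.628 0.561 -0.539
outer loop
vertex -1.608 -1.69 0.584
vertex -1.881 -2.045 -0.103
vertex -2.244 -1.366 0.18
endloop
endfacet
facet normal -0.256 0.517 0.817
outer loop
vertex -1.608 -1.69 0.584
vertex -2.244 -1.366 0.18
vertex -3.239 -3.255 1.063
endloop
endfacet
facet normal 0.628 0.561 -0.539
outer loop
vertex -2.244 -1.366 0.18
vertex -1.881 -2.045 -0.103
vertex -2.517 -1.721 -0.507
endloop
endfacet
facet normal -0.864 0.496 0.087
outer loop
vertex -2.244 -1.366 0.18
vertex -2.517 -1.721 -0.507
vertex -3.239 -3.255 1.063
endloop
endfacet
facet normal 0.628 0.561 -0.539
outer loop
vertex -2.517 -1.721 -0.507
vertex -1.881 -2.045 -0.103
vertex -2.154 -2.4 -0.79
endloop
endfacet
facet normal -0.804 -0.196 -0.561
outer loop
vertex -2.517 -1.721 -0.507
vertex -2.154 -2.4 -0.79
vertex -3.239 -3.255 1.063
endloop
endfacet
facet normal 0.629 0.560 -0.539
outer loop
vertex -2.154 -2.4 -0.79
vertex -1.881 -2.045 -0.103
vertex -1.519 -2.724 -0.385
endloop
endfacet
facet normal -0.136 -0.867 -0.480
outer loop
vertex -2.154 -2.4 -0.79
vertex -1.519 -2.724 -0.385
vertex -3.239 -3.255 1.063
endloop
endfacet
facet normal 0.629 0.560 -0.540
outer loop
vertex -1.519 -2.724 -0.385
vertex -1.881 -2.045 -0.103
vertex -1.246 -2.369 0.301
endloop
endfacet
facet normal 0.472 -0.846 0.250
outer loop
vertex -1.519 -2.724 -0.385
vertex -1.246 -2.369 0.301
vertex -3.239 -3.255 1.063
endloop
endfacet
facet normal 0.629 0.560 -0.539
outer loop
vertex -1.246 -2.369 0.301
vertex -1.881 -2.045 -0.103
vertex -1.608 -1.69 0.584
endloop
endfacet
facet normal 0.412 -0.155 0.898
outer loop
vertex -1.246 -2.369 0.301
vertex -1.608 -1.69 0.584
vertex -3.239 -3.255 1.063
endloop
endfacet
facet normal -0.415 0.327 -0.849
outer loop
vertex -4.926 -0.377 -1.451
vertex -3.677 0.63 -1.674
vertex -3.87 -1.936 -2.568
endloop
endfacet
facet normal -0.771 -0.621 0.138
outer loop
vertex -3.243 -2.43 -1.286
vertex -4.926 -0.377 -1.451
vertex -3.87 -1.936 -2.568
endloop
endfacet
facet normal -0.415 0.327 -0.849
outer loop
vertex -3.87 -1.936 -2.568
vertex -3.677 0.63 -1.674
vertex -2.62 -0.929 -2.791
endloop
endfacet
facet normal 0.482 -0.712 -0.510
outer loop
vertex -2.62 -0.929 -2.791
vertex -3.243 -2.43 -1.286
vertex -3.87 -1.936 -2.568
endloop
endfacet
facet normal -0.483 0.712 0.510
outer loop
vertex -4.926 -0.377 -1.451
vertex -3.05 0.136 -0.392
vertex -3.677 0.63 -1.674
endloop
endfacet
facet normal -0.771 -0.621 0.137
outer loop
vertex -4.3 -0.871 -0.169
vertex -4.926 -0.377 -1.451
vertex -3.243 -2.43 -1.286
endloop
endfacet
facet normal -0.483 0.712 0.510
outer loop
vertex -4.3 -0.871 -0.169
vertex -3.05 0.136 -0.392
vertex -4.926 -0.377 -1.451
endloop
endfacet
facet normal 0.771 0.622 -0.138
outer loop
vertex -3.677 0.63 -1.674
vertex -3.05 0.136 -0.392
vertex -2.62 -0.929 -2.791
endloop
endfacet
facet normal 0.483 -0.712 -0.510
outer loop
vertex -1.994 -1.423 -1.509
vertex -3.243 -2.43 -1.286
vertex -2.62 -0.929 -2.791
endloop
endfacet
facet normal 0.772 0.621 -0.137
outer loop
vertex -2.62 -0.929 -2.791
vertex -3.05 0.136 -0.392
vertex -1.994 -1.423 -1.509
endloop
endfacet
facet normal 0.415 -0.327 0.849
outer loop
vertex -1.994 -1.423 -1.509
vertex -4.3 -0.871 -0.169
vertex -3.243 -2.43 -1.286
endloop
endfacet
facet normal 0.415 -0.327 0.849
outer loop
vertex -3.05 0.136 -0.392
vertex -4.3 -0.871 -0.169
vertex -1.994 -1.423 -1.509
endloop
endfacet

endsolid


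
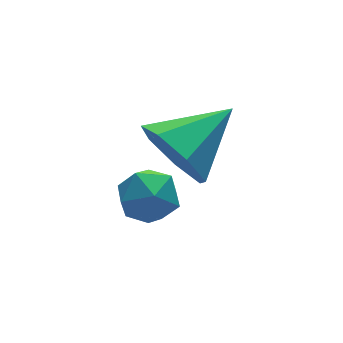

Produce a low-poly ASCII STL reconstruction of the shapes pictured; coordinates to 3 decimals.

solid 
facet normal -0.909 -0.148 -0.390
outer loop
vertex 1.287 1.396 -4.035
vertex 0.991 0.928 -3.167
vertex 0.932 1.927 -3.409
endloop
endfacet
facet normal 0.533 0.770 -0.351
outer loop
vertex 1.287 1.396 -4.035
vertex 0.932 1.927 -3.409
vertex 2.609 1.192 -2.473
endloop
endfacet
facet normal -0.909 -0.148 -0.389
outer loop
vertex 0.932 1.927 -3.409
vertex 0.991 0.928 -3.167
vertex 0.622 1.705 -2.601
endloop
endfacet
facet normal 0.215 0.917 0.335
outer loop
vertex 0.932 1.927 -3.409
vertex 0.622 1.705 -2.601
vertex 2.609 1.192 -2.473
endloop
endfacet
facet normal -0.909 -0.149 -0.389
outer loop
vertex 0.622 1.705 -2.601
vertex 0.991 0.928 -3.167
vertex 0.59 0.898 -2.218
endloop
endfacet
facet normal 0.052 0.426 0.903
outer loop
vertex 0.622 1.705 -2.601
vertex 0.59 0.898 -2.218
vertex 2.609 1.192 -2.473
endloop
endfacet
facet normal -0.909 -0.148 -0.389
outer loop
vertex 0.59 0.898 -2.218
vertex 0.991 0.928 -3.167
vertex 0.86 0.113 -2.55
endloop
endfacet
facet normal 0.166 -0.335 0.927
outer loop
vertex 0.59 0.898 -2.218
vertex 0.86 0.113 -2.55
vertex 2.609 1.192 -2.473
endloop
endfacet
facet normal -0.909 -0.149 -0.389
outer loop
vertex 0.86 0.113 -2.55
vertex 0.991 0.928 -3.167
vertex 1.229 -0.058 -3.346
endloop
endfacet
facet normal 0.471 -0.792 0.389
outer loop
vertex 0.86 0.113 -2.55
vertex 1.229 -0.058 -3.346
vertex 2.609 1.192 -2.473
endloop
endfacet
facet normal -0.909 -0.149 -0.390
outer loop
vertex 1.229 -0.058 -3.346
vertex 0.991 0.928 -3.167
vertex 1.419 0.513 -4.007
endloop
endfacet
facet normal 0.738 -0.601 -0.307
outer loop
vertex 1.229 -0.058 -3.346
vertex 1.419 0.513 -4.007
vertex 2.609 1.192 -2.473
endloop
endfacet
facet normal -0.909 -0.148 -0.390
outer loop
vertex 1.419 0.513 -4.007
vertex 0.991 0.928 -3.167
vertex 1.287 1.396 -4.035
endloop
endfacet
facet normal 0.766 0.094 -0.636
outer loop
vertex 1.419 0.513 -4.007
vertex 1.287 1.396 -4.035
vertex 2.609 1.192 -2.473
endloop
endfacet
facet normal -0.140 0.844 0.517
outer loop
vertex -0.673 0.296 -2.856
vertex -0.439 -0.051 -2.226
vertex 0.061 0.304 -2.67
endloop
endfacet
facet normal 0.030 0.987 -0.161
outer loop
vertex -0.673 0.296 -2.856
vertex 0.061 0.304 -2.67
vertex -0.146 0.193 -3.39
endloop
endfacet
facet normal -0.456 0.675 -0.580
outer loop
vertex -0.673 0.296 -2.856
vertex -0.146 0.193 -3.39
vertex -0.773 -0.231 -3.39
endloop
endfacet
facet normal -0.926 0.340 -0.162
outer loop
vertex -0.673 0.296 -2.856
vertex -0.773 -0.231 -3.39
vertex -0.954 -0.382 -2.671
endloop
endfacet
facet normal -0.732 0.444 0.517
outer loop
vertex -0.673 0.296 -2.856
vertex -0.954 -0.382 -2.671
vertex -0.439 -0.051 -2.226
endloop
endfacet
facet normal 0.664 0.687 -0.297
outer loop
vertex -0.146 0.193 -3.39
vertex 0.061 0.304 -2.67
vertex 0.414 -0.218 -3.089
endloop
endfacet
facet normal 0.388 0.456 0.801
outer loop
vertex 0.061 0.304 -2.67
vertex -0.439 -0.051 -2.226
vertex 0.233 -0.369 -2.37
endloop
endfacet
facet normal -0.569 -0.190 0.800
outer loop
vertex -0.439 -0.051 -2.226
vertex -0.954 -0.382 -2.671
vertex -0.394 -0.793 -2.37
endloop
endfacet
facet normal -0.885 -0.359 -0.298
outer loop
vertex -0.954 -0.382 -2.671
vertex -0.773 -0.231 -3.39
vertex -0.601 -0.904 -3.09
endloop
endfacet
facet normal -0.123 0.182 -0.976
outer loop
vertex -0.773 -0.231 -3.39
vertex -0.146 0.193 -3.39
vertex -0.101 -0.549 -3.534
endloop
endfacet
facet normal 0.926 -0.340 0.162
outer loop
vertex 0.133 -0.896 -2.904
vertex 0.414 -0.218 -3.089
vertex 0.233 -0.369 -2.37
endloop
endfacet
facet normal 0.456 -0.675 0.580
outer loop
vertex 0.133 -0.896 -2.904
vertex 0.233 -0.369 -2.37
vertex -0.394 -0.793 -2.37
endloop
endfacet
facet normal -0.030 -0.987 0.161
outer loop
vertex 0.133 -0.896 -2.904
vertex -0.394 -0.793 -2.37
vertex -0.601 -0.904 -3.09
endloop
endfacet
facet normal 0.140 -0.844 -0.517
outer loop
vertex 0.133 -0.896 -2.904
vertex -0.601 -0.904 -3.09
vertex -0.101 -0.549 -3.534
endloop
endfacet
facet normal 0.732 -0.444 -0.517
outer loop
vertex 0.133 -0.896 -2.904
vertex -0.101 -0.549 -3.534
vertex 0.414 -0.218 -3.089
endloop
endfacet
facet normal 0.885 0.359 0.298
outer loop
vertex 0.233 -0.369 -2.37
vertex 0.414 -0.218 -3.089
vertex 0.061 0.304 -2.67
endloop
endfacet
facet normal 0.123 -0.182 0.976
outer loop
vertex -0.394 -0.793 -2.37
vertex 0.233 -0.369 -2.37
vertex -0.439 -0.051 -2.226
endloop
endfacet
facet normal -0.664 -0.687 0.297
outer loop
vertex -0.601 -0.904 -3.09
vertex -0.394 -0.793 -2.37
vertex -0.954 -0.382 -2.671
endloop
endfacet
facet normal -0.388 -0.456 -0.801
outer loop
vertex -0.101 -0.549 -3.534
vertex -0.601 -0.904 -3.09
vertex -0.773 -0.231 -3.39
endloop
endfacet
facet normal 0.569 0.190 -0.800
outer loop
vertex 0.414 -0.218 -3.089
vertex -0.101 -0.549 -3.534
vertex -0.146 0.193 -3.39
endloop
endfacet

endsolid


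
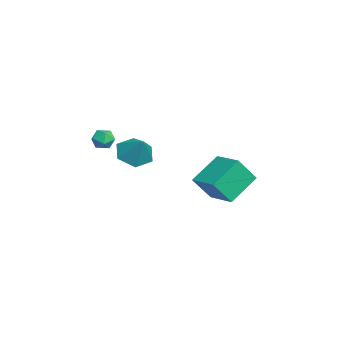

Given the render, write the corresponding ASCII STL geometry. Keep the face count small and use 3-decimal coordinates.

solid 
facet normal -0.595 -0.294 -0.748
outer loop
vertex 3.253 -1.865 2.145
vertex 2.667 -1.029 2.283
vertex 3.466 -0.997 1.634
endloop
endfacet
facet normal 0.972 -0.235 0.006
outer loop
vertex 3.253 -1.865 2.145
vertex 3.466 -0.997 1.634
vertex 3.553 -0.591 3.397
endloop
endfacet
facet normal -0.595 -0.295 -0.747
outer loop
vertex 3.466 -0.997 1.634
vertex 2.667 -1.029 2.283
vertex 2.879 -0.161 1.772
endloop
endfacet
facet normal 0.792 0.585 -0.174
outer loop
vertex 3.466 -0.997 1.634
vertex 2.879 -0.161 1.772
vertex 3.553 -0.591 3.397
endloop
endfacet
facet normal -0.595 -0.295 -0.748
outer loop
vertex 2.879 -0.161 1.772
vertex 2.667 -1.029 2.283
vertex 2.08 -0.194 2.421
endloop
endfacet
facet normal 0.126 0.971 0.205
outer loop
vertex 2.879 -0.161 1.772
vertex 2.08 -0.194 2.421
vertex 3.553 -0.591 3.397
endloop
endfacet
facet normal -0.595 -0.294 -0.748
outer loop
vertex 2.08 -0.194 2.421
vertex 2.667 -1.029 2.283
vertex 1.867 -1.062 2.932
endloop
endfacet
facet normal -0.360 0.537 0.762
outer loop
vertex 2.08 -0.194 2.421
vertex 1.867 -1.062 2.932
vertex 3.553 -0.591 3.397
endloop
endfacet
facet normal -0.595 -0.294 -0.748
outer loop
vertex 1.867 -1.062 2.932
vertex 2.667 -1.029 2.283
vertex 2.454 -1.898 2.794
endloop
endfacet
facet normal -0.181 -0.283 0.942
outer loop
vertex 1.867 -1.062 2.932
vertex 2.454 -1.898 2.794
vertex 3.553 -0.591 3.397
endloop
endfacet
facet normal -0.595 -0.294 -0.748
outer loop
vertex 2.454 -1.898 2.794
vertex 2.667 -1.029 2.283
vertex 3.253 -1.865 2.145
endloop
endfacet
facet normal 0.485 -0.668 0.564
outer loop
vertex 2.454 -1.898 2.794
vertex 3.253 -1.865 2.145
vertex 3.553 -0.591 3.397
endloop
endfacet
facet normal -0.104 0.098 0.990
outer loop
vertex 0.826 -2.187 3.036
vertex 0.875 -2.864 3.108
vertex 1.437 -2.477 3.129
endloop
endfacet
facet normal 0.211 0.672 0.709
outer loop
vertex 0.826 -2.187 3.036
vertex 1.437 -2.477 3.129
vertex 1.364 -1.973 2.673
endloop
endfacet
facet normal -0.229 0.948 0.219
outer loop
vertex 0.826 -2.187 3.036
vertex 1.364 -1.973 2.673
vertex 0.756 -2.05 2.37
endloop
endfacet
facet normal -0.815 0.544 0.198
outer loop
vertex 0.826 -2.187 3.036
vertex 0.756 -2.05 2.37
vertex 0.454 -2.6 2.639
endloop
endfacet
facet normal -0.739 0.018 0.674
outer loop
vertex 0.826 -2.187 3.036
vertex 0.454 -2.6 2.639
vertex 0.875 -2.864 3.108
endloop
endfacet
facet normal 0.805 0.458 0.377
outer loop
vertex 1.364 -1.973 2.673
vertex 1.437 -2.477 3.129
vertex 1.746 -2.52 2.521
endloop
endfacet
facet normal 0.294 -0.472 0.831
outer loop
vertex 1.437 -2.477 3.129
vertex 0.875 -2.864 3.108
vertex 1.444 -3.07 2.79
endloop
endfacet
facet normal -0.733 -0.601 0.320
outer loop
vertex 0.875 -2.864 3.108
vertex 0.454 -2.6 2.639
vertex 0.836 -3.147 2.487
endloop
endfacet
facet normal -0.856 0.249 -0.453
outer loop
vertex 0.454 -2.6 2.639
vertex 0.756 -2.05 2.37
vertex 0.763 -2.643 2.031
endloop
endfacet
facet normal 0.094 0.904 -0.418
outer loop
vertex 0.756 -2.05 2.37
vertex 1.364 -1.973 2.673
vertex 1.325 -2.256 2.052
endloop
endfacet
facet normal 0.815 -0.544 -0.198
outer loop
vertex 1.374 -2.933 2.124
vertex 1.746 -2.52 2.521
vertex 1.444 -3.07 2.79
endloop
endfacet
facet normal 0.229 -0.948 -0.219
outer loop
vertex 1.374 -2.933 2.124
vertex 1.444 -3.07 2.79
vertex 0.836 -3.147 2.487
endloop
endfacet
facet normal -0.211 -0.672 -0.709
outer loop
vertex 1.374 -2.933 2.124
vertex 0.836 -3.147 2.487
vertex 0.763 -2.643 2.031
endloop
endfacet
facet normal 0.104 -0.098 -0.990
outer loop
vertex 1.374 -2.933 2.124
vertex 0.763 -2.643 2.031
vertex 1.325 -2.256 2.052
endloop
endfacet
facet normal 0.739 -0.018 -0.674
outer loop
vertex 1.374 -2.933 2.124
vertex 1.325 -2.256 2.052
vertex 1.746 -2.52 2.521
endloop
endfacet
facet normal 0.856 -0.249 0.453
outer loop
vertex 1.444 -3.07 2.79
vertex 1.746 -2.52 2.521
vertex 1.437 -2.477 3.129
endloop
endfacet
facet normal -0.094 -0.904 0.418
outer loop
vertex 0.836 -3.147 2.487
vertex 1.444 -3.07 2.79
vertex 0.875 -2.864 3.108
endloop
endfacet
facet normal -0.805 -0.458 -0.377
outer loop
vertex 0.763 -2.643 2.031
vertex 0.836 -3.147 2.487
vertex 0.454 -2.6 2.639
endloop
endfacet
facet normal -0.294 0.472 -0.831
outer loop
vertex 1.325 -2.256 2.052
vertex 0.763 -2.643 2.031
vertex 0.756 -2.05 2.37
endloop
endfacet
facet normal 0.733 0.601 -0.320
outer loop
vertex 1.746 -2.52 2.521
vertex 1.325 -2.256 2.052
vertex 1.364 -1.973 2.673
endloop
endfacet
facet normal -0.526 0.633 0.568
outer loop
vertex -2.878 3.344 -0.377
vertex -1.336 4.334 -0.054
vertex -3.214 4.328 -1.785
endloop
endfacet
facet normal -0.829 -0.532 -0.174
outer loop
vertex -2.084 2.966 -3.006
vertex -2.878 3.344 -0.377
vertex -3.214 4.328 -1.785
endloop
endfacet
facet normal -0.525 0.634 0.568
outer loop
vertex -3.214 4.328 -1.785
vertex -1.336 4.334 -0.054
vertex -1.672 5.317 -1.462
endloop
endfacet
facet normal -0.192 0.562 -0.805
outer loop
vertex -1.672 5.317 -1.462
vertex -2.084 2.966 -3.006
vertex -3.214 4.328 -1.785
endloop
endfacet
facet normal 0.192 -0.562 0.805
outer loop
vertex -2.878 3.344 -0.377
vertex -0.206 2.972 -1.275
vertex -1.336 4.334 -0.054
endloop
endfacet
facet normal -0.829 -0.532 -0.174
outer loop
vertex -1.748 1.983 -1.598
vertex -2.878 3.344 -0.377
vertex -2.084 2.966 -3.006
endloop
endfacet
facet normal 0.192 -0.562 0.804
outer loop
vertex -1.748 1.983 -1.598
vertex -0.206 2.972 -1.275
vertex -2.878 3.344 -0.377
endloop
endfacet
facet normal 0.829 0.532 0.174
outer loop
vertex -1.336 4.334 -0.054
vertex -0.206 2.972 -1.275
vertex -1.672 5.317 -1.462
endloop
endfacet
facet normal -0.192 0.562 -0.804
outer loop
vertex -0.542 3.956 -2.683
vertex -2.084 2.966 -3.006
vertex -1.672 5.317 -1.462
endloop
endfacet
facet normal 0.829 0.532 0.174
outer loop
vertex -1.672 5.317 -1.462
vertex -0.206 2.972 -1.275
vertex -0.542 3.956 -2.683
endloop
endfacet
facet normal 0.526 -0.634 -0.568
outer loop
vertex -0.542 3.956 -2.683
vertex -1.748 1.983 -1.598
vertex -2.084 2.966 -3.006
endloop
endfacet
facet normal 0.525 -0.634 -0.568
outer loop
vertex -0.206 2.972 -1.275
vertex -1.748 1.983 -1.598
vertex -0.542 3.956 -2.683
endloop
endfacet

endsolid


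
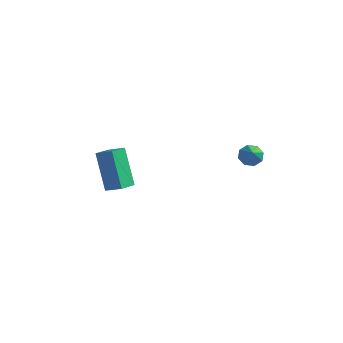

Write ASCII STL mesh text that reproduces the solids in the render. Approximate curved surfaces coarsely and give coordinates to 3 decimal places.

solid 
facet normal -0.328 0.636 -0.699
outer loop
vertex 2.907 0.291 0.474
vertex 2.428 -0.058 0.381
vertex 2.553 0.404 0.743
endloop
endfacet
facet normal 0.633 0.389 0.669
outer loop
vertex 2.907 0.291 0.474
vertex 2.553 0.404 0.743
vertex 2.812 -0.802 1.199
endloop
endfacet
facet normal -0.329 0.636 -0.698
outer loop
vertex 2.553 0.404 0.743
vertex 2.428 -0.058 0.381
vertex 2.126 0.247 0.801
endloop
endfacet
facet normal -0.003 0.353 0.936
outer loop
vertex 2.553 0.404 0.743
vertex 2.126 0.247 0.801
vertex 2.812 -0.802 1.199
endloop
endfacet
facet normal -0.329 0.636 -0.698
outer loop
vertex 2.126 0.247 0.801
vertex 2.428 -0.058 0.381
vertex 1.875 -0.089 0.613
endloop
endfacet
facet normal -0.556 -0.049 0.830
outer loop
vertex 2.126 0.247 0.801
vertex 1.875 -0.089 0.613
vertex 2.812 -0.802 1.199
endloop
endfacet
facet normal -0.329 0.636 -0.698
outer loop
vertex 1.875 -0.089 0.613
vertex 2.428 -0.058 0.381
vertex 1.948 -0.407 0.289
endloop
endfacet
facet normal -0.701 -0.582 0.413
outer loop
vertex 1.875 -0.089 0.613
vertex 1.948 -0.407 0.289
vertex 2.812 -0.802 1.199
endloop
endfacet
facet normal -0.328 0.636 -0.699
outer loop
vertex 1.948 -0.407 0.289
vertex 2.428 -0.058 0.381
vertex 2.302 -0.52 0.02
endloop
endfacet
facet normal -0.352 -0.933 -0.071
outer loop
vertex 1.948 -0.407 0.289
vertex 2.302 -0.52 0.02
vertex 2.812 -0.802 1.199
endloop
endfacet
facet normal -0.328 0.636 -0.699
outer loop
vertex 2.302 -0.52 0.02
vertex 2.428 -0.058 0.381
vertex 2.73 -0.363 -0.038
endloop
endfacet
facet normal 0.284 -0.898 -0.337
outer loop
vertex 2.302 -0.52 0.02
vertex 2.73 -0.363 -0.038
vertex 2.812 -0.802 1.199
endloop
endfacet
facet normal -0.328 0.635 -0.699
outer loop
vertex 2.73 -0.363 -0.038
vertex 2.428 -0.058 0.381
vertex 2.98 -0.027 0.15
endloop
endfacet
facet normal 0.838 -0.494 -0.231
outer loop
vertex 2.73 -0.363 -0.038
vertex 2.98 -0.027 0.15
vertex 2.812 -0.802 1.199
endloop
endfacet
facet normal -0.328 0.636 -0.698
outer loop
vertex 2.98 -0.027 0.15
vertex 2.428 -0.058 0.381
vertex 2.907 0.291 0.474
endloop
endfacet
facet normal 0.982 0.037 0.185
outer loop
vertex 2.98 -0.027 0.15
vertex 2.907 0.291 0.474
vertex 2.812 -0.802 1.199
endloop
endfacet
facet normal -0.892 0.037 -0.450
outer loop
vertex -4.718 -1.518 -0.662
vertex -4.51 -0.577 -0.996
vertex -3.847 -2.347 -2.457
endloop
endfacet
facet normal -0.204 -0.923 0.327
outer loop
vertex -2.99 -2.383 -2.024
vertex -4.718 -1.518 -0.662
vertex -3.847 -2.347 -2.457
endloop
endfacet
facet normal -0.892 0.038 -0.451
outer loop
vertex -3.847 -2.347 -2.457
vertex -4.51 -0.577 -0.996
vertex -3.639 -1.406 -2.79
endloop
endfacet
facet normal 0.404 -0.383 -0.831
outer loop
vertex -3.639 -1.406 -2.79
vertex -2.99 -2.383 -2.024
vertex -3.847 -2.347 -2.457
endloop
endfacet
facet normal -0.403 0.384 0.831
outer loop
vertex -4.718 -1.518 -0.662
vertex -3.653 -0.613 -0.563
vertex -4.51 -0.577 -0.996
endloop
endfacet
facet normal -0.204 -0.923 0.327
outer loop
vertex -3.861 -1.554 -0.23
vertex -4.718 -1.518 -0.662
vertex -2.99 -2.383 -2.024
endloop
endfacet
facet normal -0.403 0.383 0.831
outer loop
vertex -3.861 -1.554 -0.23
vertex -3.653 -0.613 -0.563
vertex -4.718 -1.518 -0.662
endloop
endfacet
facet normal 0.204 0.923 -0.327
outer loop
vertex -4.51 -0.577 -0.996
vertex -3.653 -0.613 -0.563
vertex -3.639 -1.406 -2.79
endloop
endfacet
facet normal 0.403 -0.384 -0.831
outer loop
vertex -2.782 -1.442 -2.358
vertex -2.99 -2.383 -2.024
vertex -3.639 -1.406 -2.79
endloop
endfacet
facet normal 0.204 0.923 -0.327
outer loop
vertex -3.639 -1.406 -2.79
vertex -3.653 -0.613 -0.563
vertex -2.782 -1.442 -2.358
endloop
endfacet
facet normal 0.892 -0.037 0.450
outer loop
vertex -2.782 -1.442 -2.358
vertex -3.861 -1.554 -0.23
vertex -2.99 -2.383 -2.024
endloop
endfacet
facet normal 0.892 -0.038 0.450
outer loop
vertex -3.653 -0.613 -0.563
vertex -3.861 -1.554 -0.23
vertex -2.782 -1.442 -2.358
endloop
endfacet

endsolid


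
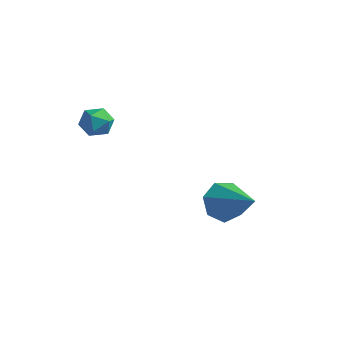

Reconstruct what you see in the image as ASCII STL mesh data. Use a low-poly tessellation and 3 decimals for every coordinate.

solid 
facet normal -0.848 0.229 -0.477
outer loop
vertex 1.372 2.617 -4.735
vertex 1.02 3.059 -3.898
vertex 1.554 3.47 -4.65
endloop
endfacet
facet normal 0.777 -0.104 -0.621
outer loop
vertex 1.372 2.617 -4.735
vertex 1.554 3.47 -4.65
vertex 2.86 2.561 -2.862
endloop
endfacet
facet normal -0.848 0.230 -0.477
outer loop
vertex 1.554 3.47 -4.65
vertex 1.02 3.059 -3.898
vertex 1.335 4.013 -3.999
endloop
endfacet
facet normal 0.759 0.603 -0.248
outer loop
vertex 1.554 3.47 -4.65
vertex 1.335 4.013 -3.999
vertex 2.86 2.561 -2.862
endloop
endfacet
facet normal -0.848 0.229 -0.478
outer loop
vertex 1.335 4.013 -3.999
vertex 1.02 3.059 -3.898
vertex 0.878 3.838 -3.272
endloop
endfacet
facet normal 0.415 0.790 0.451
outer loop
vertex 1.335 4.013 -3.999
vertex 0.878 3.838 -3.272
vertex 2.86 2.561 -2.862
endloop
endfacet
facet normal -0.848 0.229 -0.478
outer loop
vertex 0.878 3.838 -3.272
vertex 1.02 3.059 -3.898
vertex 0.528 3.077 -3.016
endloop
endfacet
facet normal 0.007 0.316 0.949
outer loop
vertex 0.878 3.838 -3.272
vertex 0.528 3.077 -3.016
vertex 2.86 2.561 -2.862
endloop
endfacet
facet normal -0.848 0.230 -0.478
outer loop
vertex 0.528 3.077 -3.016
vertex 1.02 3.059 -3.898
vertex 0.548 2.301 -3.425
endloop
endfacet
facet normal -0.160 -0.463 0.872
outer loop
vertex 0.528 3.077 -3.016
vertex 0.548 2.301 -3.425
vertex 2.86 2.561 -2.862
endloop
endfacet
facet normal -0.848 0.230 -0.478
outer loop
vertex 0.548 2.301 -3.425
vertex 1.02 3.059 -3.898
vertex 0.924 2.097 -4.19
endloop
endfacet
facet normal 0.041 -0.960 0.276
outer loop
vertex 0.548 2.301 -3.425
vertex 0.924 2.097 -4.19
vertex 2.86 2.561 -2.862
endloop
endfacet
facet normal -0.848 0.230 -0.478
outer loop
vertex 0.924 2.097 -4.19
vertex 1.02 3.059 -3.898
vertex 1.372 2.617 -4.735
endloop
endfacet
facet normal 0.458 -0.800 -0.387
outer loop
vertex 0.924 2.097 -4.19
vertex 1.372 2.617 -4.735
vertex 2.86 2.561 -2.862
endloop
endfacet
facet normal -0.924 0.349 0.156
outer loop
vertex -2.754 0.038 1.193
vertex -3.04 -0.55 0.813
vertex -2.932 -0.599 1.561
endloop
endfacet
facet normal -0.488 0.535 0.689
outer loop
vertex -2.754 0.038 1.193
vertex -2.932 -0.599 1.561
vertex -2.292 -0.231 1.729
endloop
endfacet
facet normal 0.052 0.910 0.412
outer loop
vertex -2.754 0.038 1.193
vertex -2.292 -0.231 1.729
vertex -2.004 0.044 1.086
endloop
endfacet
facet normal -0.049 0.955 -0.292
outer loop
vertex -2.754 0.038 1.193
vertex -2.004 0.044 1.086
vertex -2.466 -0.153 0.519
endloop
endfacet
facet normal -0.652 0.609 -0.451
outer loop
vertex -2.754 0.038 1.193
vertex -2.466 -0.153 0.519
vertex -3.04 -0.55 0.813
endloop
endfacet
facet normal -0.220 -0.061 0.974
outer loop
vertex -2.292 -0.231 1.729
vertex -2.932 -0.599 1.561
vertex -2.294 -0.987 1.681
endloop
endfacet
facet normal -0.926 -0.362 0.110
outer loop
vertex -2.932 -0.599 1.561
vertex -3.04 -0.55 0.813
vertex -2.756 -1.184 1.114
endloop
endfacet
facet normal -0.486 0.057 -0.872
outer loop
vertex -3.04 -0.55 0.813
vertex -2.466 -0.153 0.519
vertex -2.468 -0.909 0.471
endloop
endfacet
facet normal 0.491 0.617 -0.615
outer loop
vertex -2.466 -0.153 0.519
vertex -2.004 0.044 1.086
vertex -1.828 -0.541 0.639
endloop
endfacet
facet normal 0.655 0.543 0.526
outer loop
vertex -2.004 0.044 1.086
vertex -2.292 -0.231 1.729
vertex -1.72 -0.59 1.387
endloop
endfacet
facet normal 0.049 -0.955 0.292
outer loop
vertex -2.006 -1.178 1.007
vertex -2.294 -0.987 1.681
vertex -2.756 -1.184 1.114
endloop
endfacet
facet normal -0.052 -0.910 -0.412
outer loop
vertex -2.006 -1.178 1.007
vertex -2.756 -1.184 1.114
vertex -2.468 -0.909 0.471
endloop
endfacet
facet normal 0.488 -0.535 -0.689
outer loop
vertex -2.006 -1.178 1.007
vertex -2.468 -0.909 0.471
vertex -1.828 -0.541 0.639
endloop
endfacet
facet normal 0.924 -0.349 -0.156
outer loop
vertex -2.006 -1.178 1.007
vertex -1.828 -0.541 0.639
vertex -1.72 -0.59 1.387
endloop
endfacet
facet normal 0.652 -0.609 0.451
outer loop
vertex -2.006 -1.178 1.007
vertex -1.72 -0.59 1.387
vertex -2.294 -0.987 1.681
endloop
endfacet
facet normal -0.491 -0.617 0.615
outer loop
vertex -2.756 -1.184 1.114
vertex -2.294 -0.987 1.681
vertex -2.932 -0.599 1.561
endloop
endfacet
facet normal -0.655 -0.543 -0.526
outer loop
vertex -2.468 -0.909 0.471
vertex -2.756 -1.184 1.114
vertex -3.04 -0.55 0.813
endloop
endfacet
facet normal 0.220 0.061 -0.974
outer loop
vertex -1.828 -0.541 0.639
vertex -2.468 -0.909 0.471
vertex -2.466 -0.153 0.519
endloop
endfacet
facet normal 0.926 0.362 -0.110
outer loop
vertex -1.72 -0.59 1.387
vertex -1.828 -0.541 0.639
vertex -2.004 0.044 1.086
endloop
endfacet
facet normal 0.486 -0.057 0.872
outer loop
vertex -2.294 -0.987 1.681
vertex -1.72 -0.59 1.387
vertex -2.292 -0.231 1.729
endloop
endfacet

endsolid


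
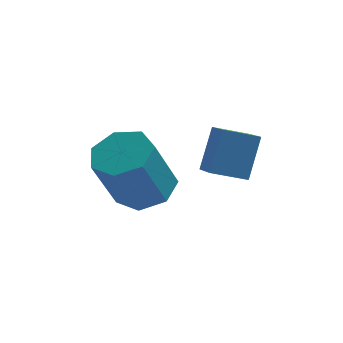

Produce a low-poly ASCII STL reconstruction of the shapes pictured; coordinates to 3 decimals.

solid 
facet normal -0.934 -0.164 0.319
outer loop
vertex 0.252 -0.717 -2.926
vertex 0.008 -0.02 -3.283
vertex 0.028 -1.278 -3.87
endloop
endfacet
facet normal 0.298 -0.850 0.435
outer loop
vertex 0.812 -1.14 -4.137
vertex 0.252 -0.717 -2.926
vertex 0.028 -1.278 -3.87
endloop
endfacet
facet normal -0.933 -0.164 0.319
outer loop
vertex 0.028 -1.278 -3.87
vertex 0.008 -0.02 -3.283
vertex -0.216 -0.581 -4.226
endloop
endfacet
facet normal -0.199 -0.500 -0.843
outer loop
vertex -0.216 -0.581 -4.226
vertex 0.812 -1.14 -4.137
vertex 0.028 -1.278 -3.87
endloop
endfacet
facet normal 0.199 0.501 0.842
outer loop
vertex 0.252 -0.717 -2.926
vertex 0.792 0.118 -3.55
vertex 0.008 -0.02 -3.283
endloop
endfacet
facet normal 0.298 -0.850 0.435
outer loop
vertex 1.036 -0.579 -3.194
vertex 0.252 -0.717 -2.926
vertex 0.812 -1.14 -4.137
endloop
endfacet
facet normal 0.200 0.500 0.842
outer loop
vertex 1.036 -0.579 -3.194
vertex 0.792 0.118 -3.55
vertex 0.252 -0.717 -2.926
endloop
endfacet
facet normal -0.298 0.850 -0.435
outer loop
vertex 0.008 -0.02 -3.283
vertex 0.792 0.118 -3.55
vertex -0.216 -0.581 -4.226
endloop
endfacet
facet normal -0.200 -0.501 -0.842
outer loop
vertex 0.568 -0.443 -4.494
vertex 0.812 -1.14 -4.137
vertex -0.216 -0.581 -4.226
endloop
endfacet
facet normal -0.298 0.850 -0.434
outer loop
vertex -0.216 -0.581 -4.226
vertex 0.792 0.118 -3.55
vertex 0.568 -0.443 -4.494
endloop
endfacet
facet normal 0.934 0.163 -0.319
outer loop
vertex 0.568 -0.443 -4.494
vertex 1.036 -0.579 -3.194
vertex 0.812 -1.14 -4.137
endloop
endfacet
facet normal 0.934 0.164 -0.319
outer loop
vertex 0.792 0.118 -3.55
vertex 1.036 -0.579 -3.194
vertex 0.568 -0.443 -4.494
endloop
endfacet
facet normal 0.287 0.338 -0.896
outer loop
vertex -0.634 -0.888 -4.422
vertex -1.311 -0.881 -4.636
vertex -0.94 -0.363 -4.322
endloop
endfacet
facet normal 0.819 0.399 0.413
outer loop
vertex -0.634 -0.888 -4.422
vertex -0.94 -0.363 -4.322
vertex -1.072 -1.407 -3.051
endloop
endfacet
facet normal 0.819 0.398 0.412
outer loop
vertex -1.072 -1.407 -3.051
vertex -0.94 -0.363 -4.322
vertex -1.378 -0.882 -2.95
endloop
endfacet
facet normal -0.286 -0.339 0.896
outer loop
vertex -1.072 -1.407 -3.051
vertex -1.378 -0.882 -2.95
vertex -1.749 -1.399 -3.264
endloop
endfacet
facet normal 0.285 0.339 -0.896
outer loop
vertex -0.94 -0.363 -4.322
vertex -1.311 -0.881 -4.636
vertex -1.526 -0.228 -4.457
endloop
endfacet
facet normal 0.122 0.915 0.385
outer loop
vertex -0.94 -0.363 -4.322
vertex -1.526 -0.228 -4.457
vertex -1.378 -0.882 -2.95
endloop
endfacet
facet normal 0.123 0.915 0.385
outer loop
vertex -1.378 -0.882 -2.95
vertex -1.526 -0.228 -4.457
vertex -1.963 -0.746 -3.086
endloop
endfacet
facet normal -0.287 -0.338 0.896
outer loop
vertex -1.378 -0.882 -2.95
vertex -1.963 -0.746 -3.086
vertex -1.749 -1.399 -3.264
endloop
endfacet
facet normal 0.285 0.340 -0.896
outer loop
vertex -1.526 -0.228 -4.457
vertex -1.311 -0.881 -4.636
vertex -1.95 -0.584 -4.727
endloop
endfacet
facet normal -0.667 0.742 0.068
outer loop
vertex -1.526 -0.228 -4.457
vertex -1.95 -0.584 -4.727
vertex -1.963 -0.746 -3.086
endloop
endfacet
facet normal -0.668 0.741 0.068
outer loop
vertex -1.963 -0.746 -3.086
vertex -1.95 -0.584 -4.727
vertex -2.387 -1.103 -3.356
endloop
endfacet
facet normal -0.286 -0.338 0.897
outer loop
vertex -1.963 -0.746 -3.086
vertex -2.387 -1.103 -3.356
vertex -1.749 -1.399 -3.264
endloop
endfacet
facet normal 0.285 0.339 -0.897
outer loop
vertex -1.95 -0.584 -4.727
vertex -1.311 -0.881 -4.636
vertex -1.893 -1.164 -4.928
endloop
endfacet
facet normal -0.954 0.010 -0.300
outer loop
vertex -1.95 -0.584 -4.727
vertex -1.893 -1.164 -4.928
vertex -2.387 -1.103 -3.356
endloop
endfacet
facet normal -0.954 0.010 -0.300
outer loop
vertex -2.387 -1.103 -3.356
vertex -1.893 -1.164 -4.928
vertex -2.33 -1.682 -3.557
endloop
endfacet
facet normal -0.287 -0.339 0.896
outer loop
vertex -2.387 -1.103 -3.356
vertex -2.33 -1.682 -3.557
vertex -1.749 -1.399 -3.264
endloop
endfacet
facet normal 0.285 0.339 -0.897
outer loop
vertex -1.893 -1.164 -4.928
vertex -1.311 -0.881 -4.636
vertex -1.398 -1.53 -4.909
endloop
endfacet
facet normal -0.522 -0.729 -0.442
outer loop
vertex -1.893 -1.164 -4.928
vertex -1.398 -1.53 -4.909
vertex -2.33 -1.682 -3.557
endloop
endfacet
facet normal -0.524 -0.728 -0.443
outer loop
vertex -2.33 -1.682 -3.557
vertex -1.398 -1.53 -4.909
vertex -1.836 -2.049 -3.538
endloop
endfacet
facet normal -0.287 -0.339 0.896
outer loop
vertex -2.33 -1.682 -3.557
vertex -1.836 -2.049 -3.538
vertex -1.749 -1.399 -3.264
endloop
endfacet
facet normal 0.286 0.339 -0.896
outer loop
vertex -1.398 -1.53 -4.909
vertex -1.311 -0.881 -4.636
vertex -0.838 -1.408 -4.684
endloop
endfacet
facet normal 0.302 -0.920 -0.252
outer loop
vertex -1.398 -1.53 -4.909
vertex -0.838 -1.408 -4.684
vertex -1.836 -2.049 -3.538
endloop
endfacet
facet normal 0.303 -0.920 -0.251
outer loop
vertex -1.836 -2.049 -3.538
vertex -0.838 -1.408 -4.684
vertex -1.275 -1.926 -3.312
endloop
endfacet
facet normal -0.287 -0.339 0.896
outer loop
vertex -1.836 -2.049 -3.538
vertex -1.275 -1.926 -3.312
vertex -1.749 -1.399 -3.264
endloop
endfacet
facet normal 0.287 0.339 -0.896
outer loop
vertex -0.838 -1.408 -4.684
vertex -1.311 -0.881 -4.636
vertex -0.634 -0.888 -4.422
endloop
endfacet
facet normal 0.899 -0.418 0.129
outer loop
vertex -0.838 -1.408 -4.684
vertex -0.634 -0.888 -4.422
vertex -1.275 -1.926 -3.312
endloop
endfacet
facet normal 0.900 -0.417 0.130
outer loop
vertex -1.275 -1.926 -3.312
vertex -0.634 -0.888 -4.422
vertex -1.072 -1.407 -3.051
endloop
endfacet
facet normal -0.286 -0.339 0.896
outer loop
vertex -1.275 -1.926 -3.312
vertex -1.072 -1.407 -3.051
vertex -1.749 -1.399 -3.264
endloop
endfacet

endsolid
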